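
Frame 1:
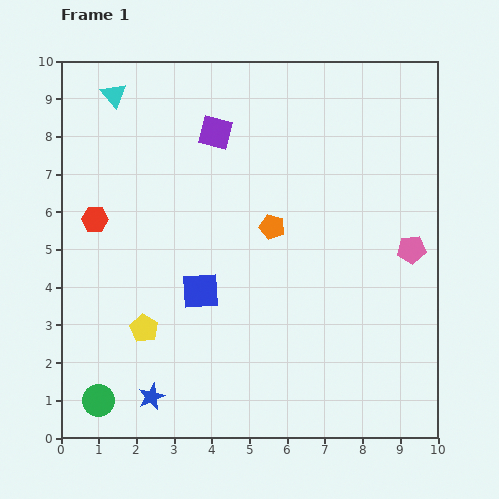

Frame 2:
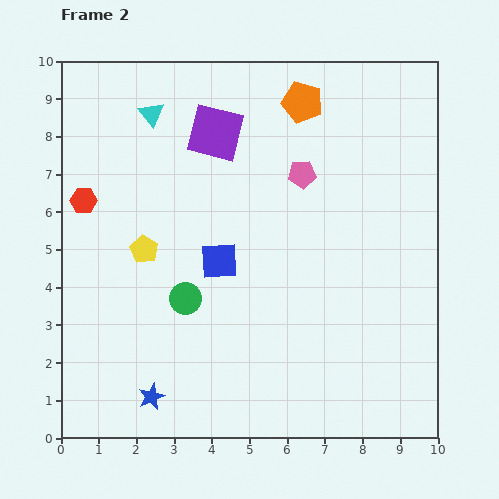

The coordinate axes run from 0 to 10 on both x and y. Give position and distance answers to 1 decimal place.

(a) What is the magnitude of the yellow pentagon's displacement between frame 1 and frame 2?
2.1

The yellow pentagon moved from (2.2, 2.9) to (2.2, 5.0), a distance of √(0.0² + 2.1²) ≈ 2.1.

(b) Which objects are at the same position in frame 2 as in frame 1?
the blue star, the purple square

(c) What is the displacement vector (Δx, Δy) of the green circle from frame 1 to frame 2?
(2.3, 2.7)

The green circle was at (1.0, 1.0) in frame 1 and (3.3, 3.7) in frame 2.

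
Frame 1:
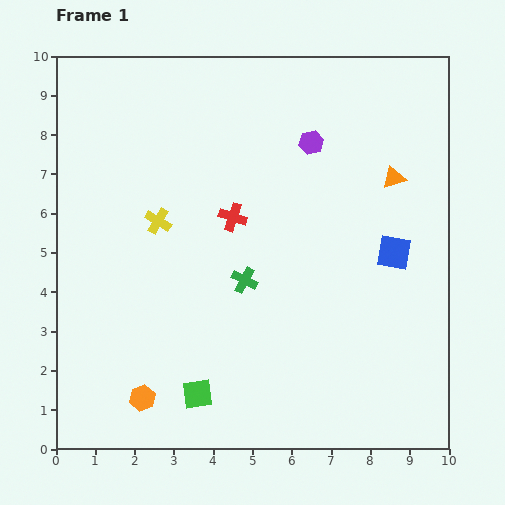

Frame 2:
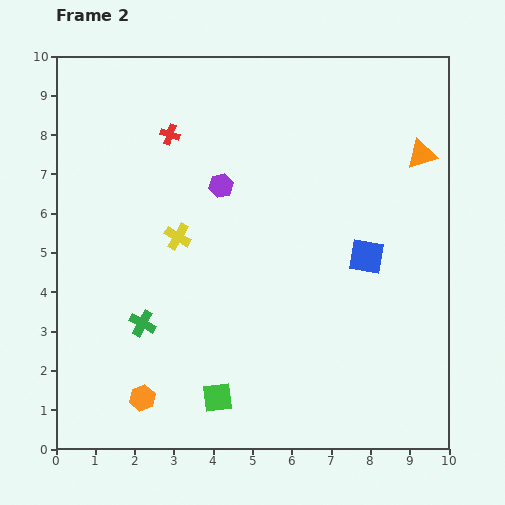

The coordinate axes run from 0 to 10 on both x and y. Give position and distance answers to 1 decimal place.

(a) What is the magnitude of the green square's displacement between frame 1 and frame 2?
0.5

The green square moved from (3.6, 1.4) to (4.1, 1.3), a distance of √(0.5² + 0.1²) ≈ 0.5.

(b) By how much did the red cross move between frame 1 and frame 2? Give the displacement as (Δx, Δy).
(-1.6, 2.1)

The red cross was at (4.5, 5.9) in frame 1 and (2.9, 8.0) in frame 2.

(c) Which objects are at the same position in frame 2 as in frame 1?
the orange hexagon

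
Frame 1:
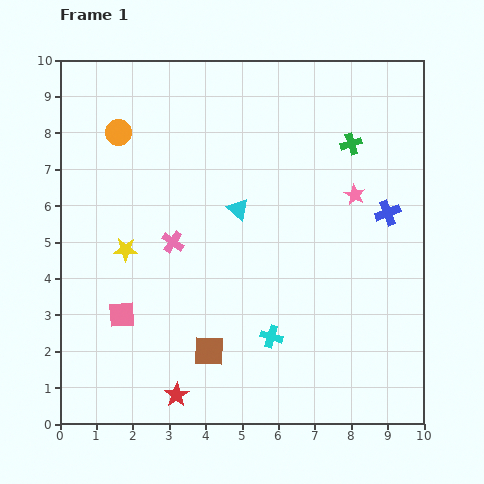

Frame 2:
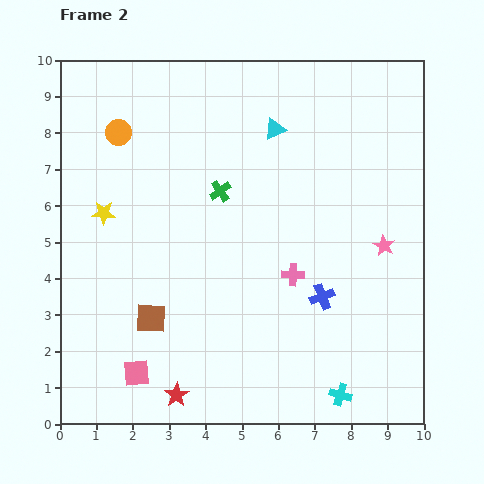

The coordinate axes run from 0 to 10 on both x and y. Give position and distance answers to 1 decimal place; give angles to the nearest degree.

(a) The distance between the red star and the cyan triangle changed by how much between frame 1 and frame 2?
+2.4

Distance in frame 1: 5.4. Distance in frame 2: 7.8.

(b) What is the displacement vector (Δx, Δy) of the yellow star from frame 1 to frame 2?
(-0.6, 1.0)

The yellow star was at (1.8, 4.8) in frame 1 and (1.2, 5.8) in frame 2.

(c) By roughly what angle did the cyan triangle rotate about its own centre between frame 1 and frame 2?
54° clockwise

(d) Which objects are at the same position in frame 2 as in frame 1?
the orange circle, the red star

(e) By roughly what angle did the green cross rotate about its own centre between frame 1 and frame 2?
18° counter-clockwise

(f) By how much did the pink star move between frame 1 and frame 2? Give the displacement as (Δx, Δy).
(0.8, -1.4)

The pink star was at (8.1, 6.3) in frame 1 and (8.9, 4.9) in frame 2.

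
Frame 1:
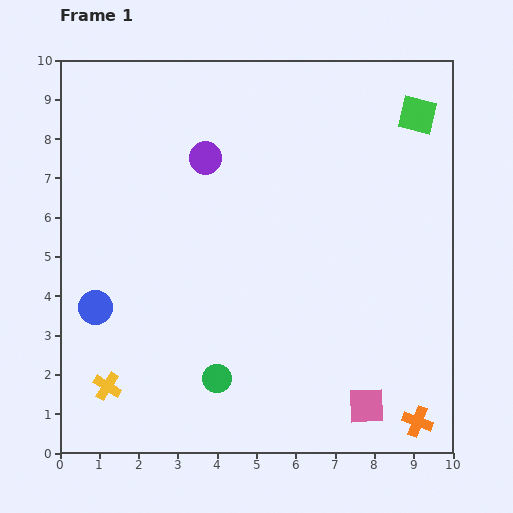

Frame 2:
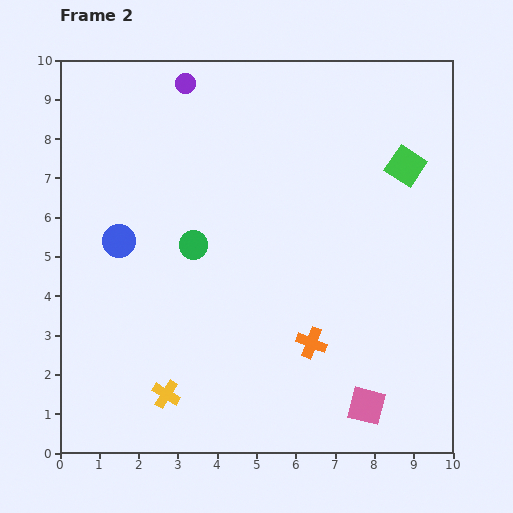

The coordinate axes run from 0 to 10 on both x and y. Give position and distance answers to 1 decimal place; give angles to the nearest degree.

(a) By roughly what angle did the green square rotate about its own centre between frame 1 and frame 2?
19° clockwise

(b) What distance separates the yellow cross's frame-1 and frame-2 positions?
1.5

The yellow cross moved from (1.2, 1.7) to (2.7, 1.5), a distance of √(1.5² + 0.2²) ≈ 1.5.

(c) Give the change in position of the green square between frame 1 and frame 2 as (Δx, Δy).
(-0.3, -1.3)

The green square was at (9.1, 8.6) in frame 1 and (8.8, 7.3) in frame 2.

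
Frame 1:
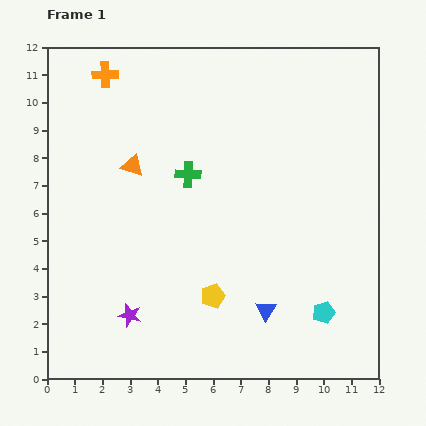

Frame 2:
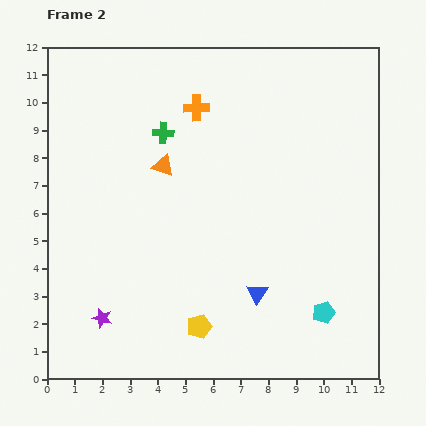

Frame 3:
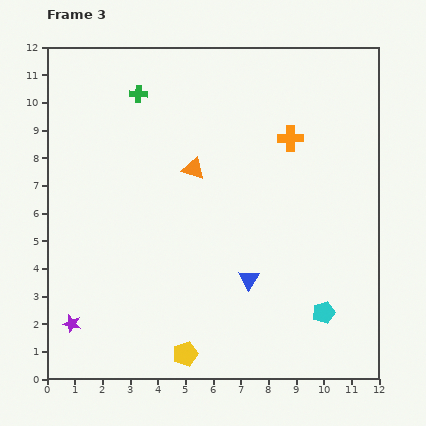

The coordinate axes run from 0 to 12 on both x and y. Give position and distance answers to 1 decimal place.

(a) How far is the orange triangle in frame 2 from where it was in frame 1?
1.1

The orange triangle moved from (3.1, 7.7) to (4.2, 7.7), a distance of √(1.1² + 0.0²) ≈ 1.1.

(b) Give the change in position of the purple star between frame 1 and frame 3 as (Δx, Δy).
(-2.1, -0.3)

The purple star was at (3.0, 2.3) in frame 1 and (0.9, 2.0) in frame 3.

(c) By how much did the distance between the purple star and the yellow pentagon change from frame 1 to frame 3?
+1.1

Distance in frame 1: 3.1. Distance in frame 3: 4.2.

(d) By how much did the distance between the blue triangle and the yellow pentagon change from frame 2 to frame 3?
+1.1

Distance in frame 2: 2.4. Distance in frame 3: 3.5.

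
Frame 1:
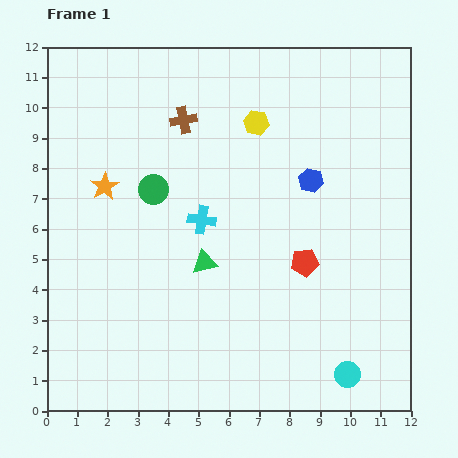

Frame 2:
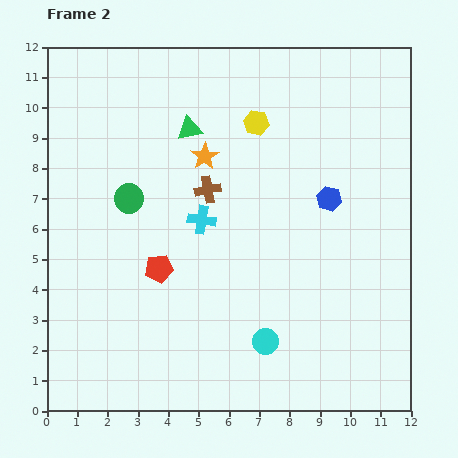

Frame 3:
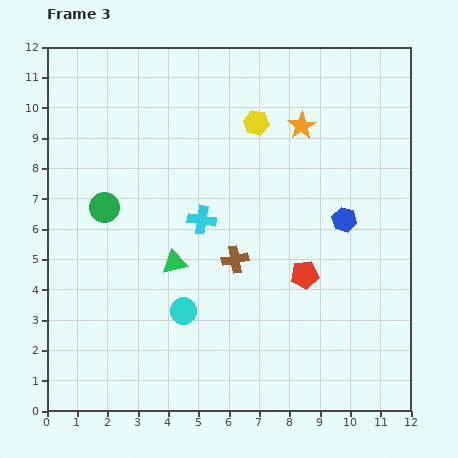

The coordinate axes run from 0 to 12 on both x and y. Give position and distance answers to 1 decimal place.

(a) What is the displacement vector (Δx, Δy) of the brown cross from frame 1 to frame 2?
(0.8, -2.3)

The brown cross was at (4.5, 9.6) in frame 1 and (5.3, 7.3) in frame 2.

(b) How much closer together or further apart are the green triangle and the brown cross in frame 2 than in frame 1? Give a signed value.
-2.7

Distance in frame 1: 4.8. Distance in frame 2: 2.1.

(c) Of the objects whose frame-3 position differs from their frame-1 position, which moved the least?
the red pentagon

(moved 0.4)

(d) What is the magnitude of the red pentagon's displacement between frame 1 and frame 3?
0.4

The red pentagon moved from (8.5, 4.9) to (8.5, 4.5), a distance of √(0.0² + 0.4²) ≈ 0.4.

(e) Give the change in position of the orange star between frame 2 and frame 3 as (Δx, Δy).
(3.2, 1.0)

The orange star was at (5.2, 8.4) in frame 2 and (8.4, 9.4) in frame 3.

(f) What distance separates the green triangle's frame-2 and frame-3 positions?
4.4

The green triangle moved from (4.7, 9.3) to (4.2, 4.9), a distance of √(0.5² + 4.4²) ≈ 4.4.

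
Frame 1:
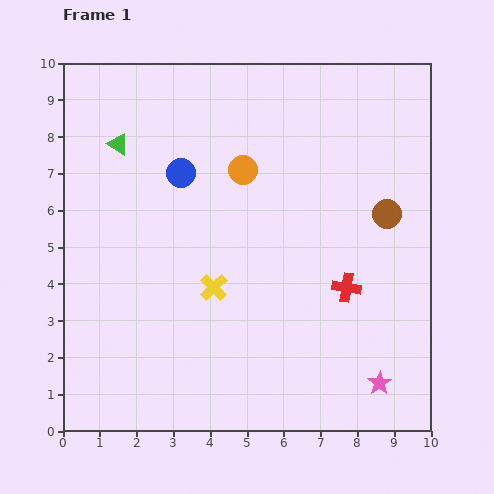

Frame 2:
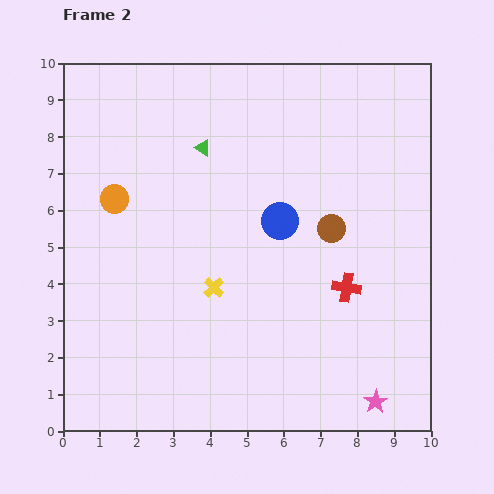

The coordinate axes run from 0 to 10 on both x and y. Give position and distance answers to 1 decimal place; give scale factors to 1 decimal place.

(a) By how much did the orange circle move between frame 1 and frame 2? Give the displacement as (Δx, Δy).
(-3.5, -0.8)

The orange circle was at (4.9, 7.1) in frame 1 and (1.4, 6.3) in frame 2.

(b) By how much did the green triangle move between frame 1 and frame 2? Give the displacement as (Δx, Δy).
(2.3, -0.1)

The green triangle was at (1.5, 7.8) in frame 1 and (3.8, 7.7) in frame 2.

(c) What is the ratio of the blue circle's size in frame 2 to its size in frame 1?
1.3×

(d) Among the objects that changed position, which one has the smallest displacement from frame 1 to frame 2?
the pink star

(moved 0.5)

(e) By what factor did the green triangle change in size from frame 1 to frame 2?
0.8×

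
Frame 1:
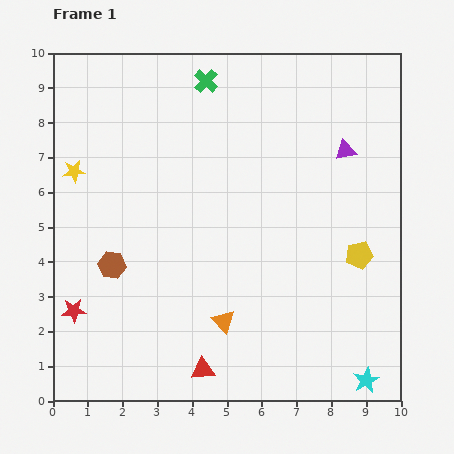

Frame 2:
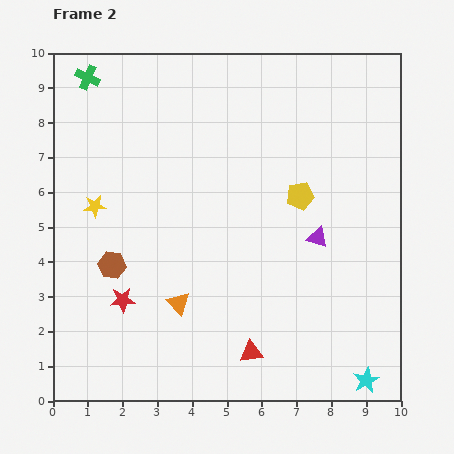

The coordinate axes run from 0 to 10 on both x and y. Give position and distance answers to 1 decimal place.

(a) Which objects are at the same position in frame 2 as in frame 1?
the brown hexagon, the cyan star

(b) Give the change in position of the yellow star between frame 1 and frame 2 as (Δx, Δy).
(0.6, -1.0)

The yellow star was at (0.6, 6.6) in frame 1 and (1.2, 5.6) in frame 2.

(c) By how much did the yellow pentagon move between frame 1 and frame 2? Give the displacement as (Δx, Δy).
(-1.7, 1.7)

The yellow pentagon was at (8.8, 4.2) in frame 1 and (7.1, 5.9) in frame 2.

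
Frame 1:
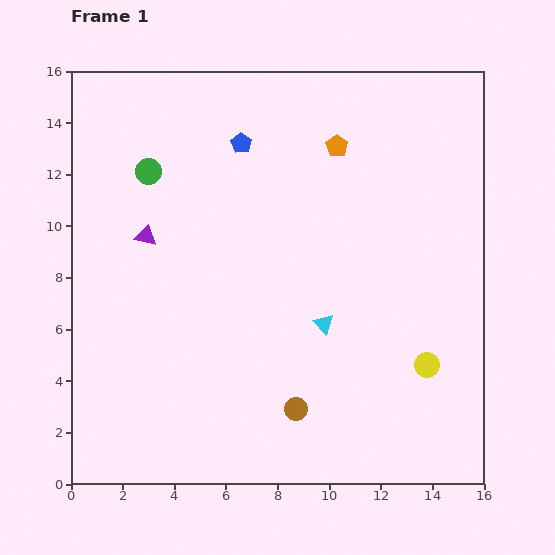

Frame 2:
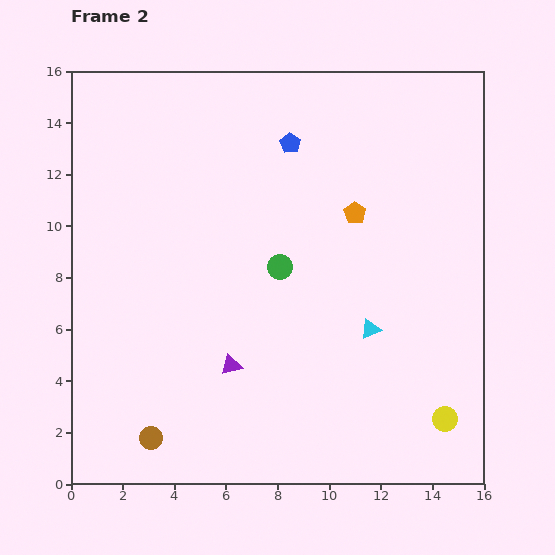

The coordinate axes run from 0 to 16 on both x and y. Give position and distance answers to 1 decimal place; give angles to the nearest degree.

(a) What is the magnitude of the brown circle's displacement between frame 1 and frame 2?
5.7

The brown circle moved from (8.7, 2.9) to (3.1, 1.8), a distance of √(5.6² + 1.1²) ≈ 5.7.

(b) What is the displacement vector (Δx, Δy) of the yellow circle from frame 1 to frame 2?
(0.7, -2.1)

The yellow circle was at (13.8, 4.6) in frame 1 and (14.5, 2.5) in frame 2.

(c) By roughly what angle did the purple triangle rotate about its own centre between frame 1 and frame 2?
27° counter-clockwise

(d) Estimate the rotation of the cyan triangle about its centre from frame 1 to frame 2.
48° clockwise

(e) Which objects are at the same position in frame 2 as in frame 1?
none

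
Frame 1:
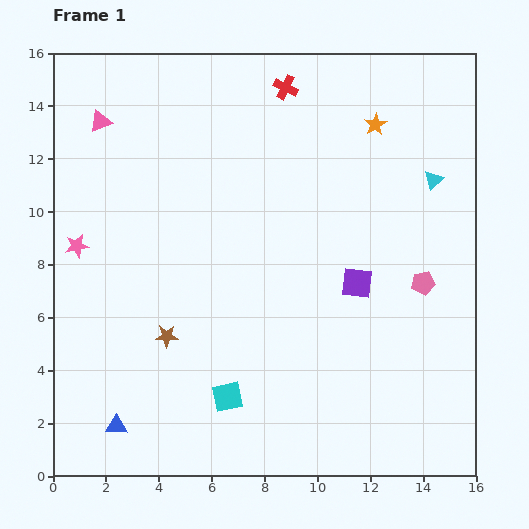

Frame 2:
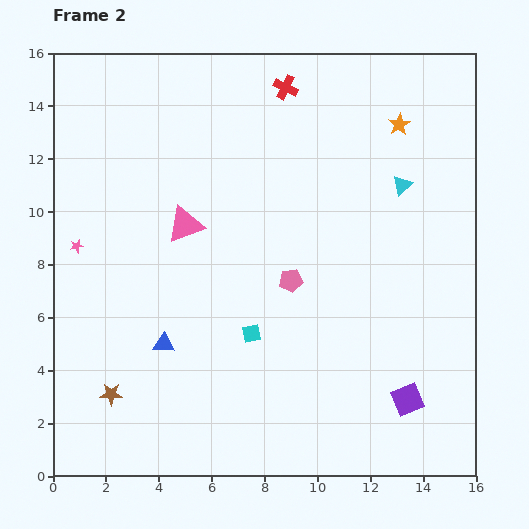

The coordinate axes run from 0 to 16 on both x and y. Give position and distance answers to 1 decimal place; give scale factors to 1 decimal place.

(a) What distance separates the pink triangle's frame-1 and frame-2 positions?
5.0

The pink triangle moved from (1.8, 13.4) to (5.0, 9.5), a distance of √(3.2² + 3.9²) ≈ 5.0.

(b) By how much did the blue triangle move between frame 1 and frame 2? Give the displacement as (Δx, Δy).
(1.8, 3.1)

The blue triangle was at (2.4, 1.9) in frame 1 and (4.2, 5.0) in frame 2.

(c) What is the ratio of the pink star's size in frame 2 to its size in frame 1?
0.6×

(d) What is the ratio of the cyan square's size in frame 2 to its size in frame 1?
0.6×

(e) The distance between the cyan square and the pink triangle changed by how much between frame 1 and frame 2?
-6.7

Distance in frame 1: 11.5. Distance in frame 2: 4.8.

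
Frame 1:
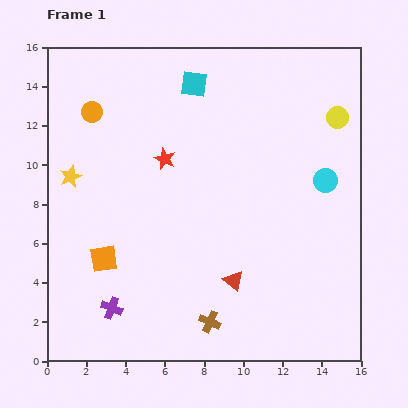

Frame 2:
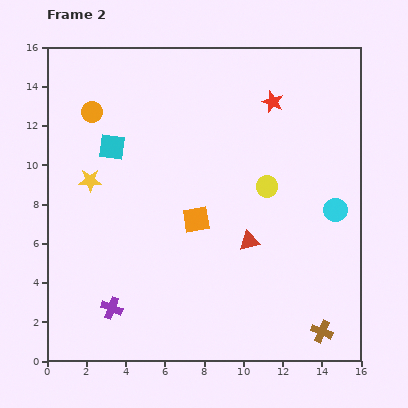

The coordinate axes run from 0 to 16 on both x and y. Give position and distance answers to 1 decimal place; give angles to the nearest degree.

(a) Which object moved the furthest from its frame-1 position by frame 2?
the red star

(moved 6.2; next 5.7)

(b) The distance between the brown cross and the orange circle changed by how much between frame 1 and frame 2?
+3.9

Distance in frame 1: 12.3. Distance in frame 2: 16.2.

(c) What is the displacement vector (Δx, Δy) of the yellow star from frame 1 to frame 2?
(1.0, -0.2)

The yellow star was at (1.2, 9.4) in frame 1 and (2.2, 9.2) in frame 2.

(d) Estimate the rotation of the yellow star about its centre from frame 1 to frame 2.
22° clockwise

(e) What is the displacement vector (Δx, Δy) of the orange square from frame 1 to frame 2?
(4.7, 2.0)

The orange square was at (2.9, 5.2) in frame 1 and (7.6, 7.2) in frame 2.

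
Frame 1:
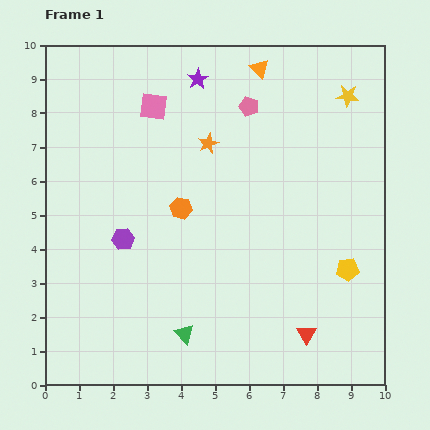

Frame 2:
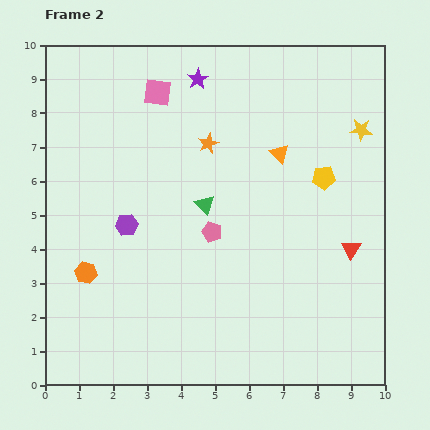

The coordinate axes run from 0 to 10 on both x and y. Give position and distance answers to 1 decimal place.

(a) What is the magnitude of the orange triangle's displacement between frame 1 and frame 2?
2.6

The orange triangle moved from (6.3, 9.3) to (6.9, 6.8), a distance of √(0.6² + 2.5²) ≈ 2.6.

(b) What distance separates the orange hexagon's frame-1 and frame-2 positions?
3.4

The orange hexagon moved from (4.0, 5.2) to (1.2, 3.3), a distance of √(2.8² + 1.9²) ≈ 3.4.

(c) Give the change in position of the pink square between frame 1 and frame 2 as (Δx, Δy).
(0.1, 0.4)

The pink square was at (3.2, 8.2) in frame 1 and (3.3, 8.6) in frame 2.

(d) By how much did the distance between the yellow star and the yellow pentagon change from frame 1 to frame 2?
-3.3

Distance in frame 1: 5.1. Distance in frame 2: 1.8.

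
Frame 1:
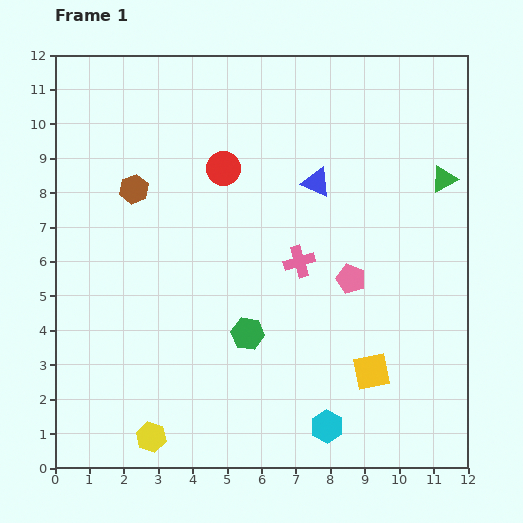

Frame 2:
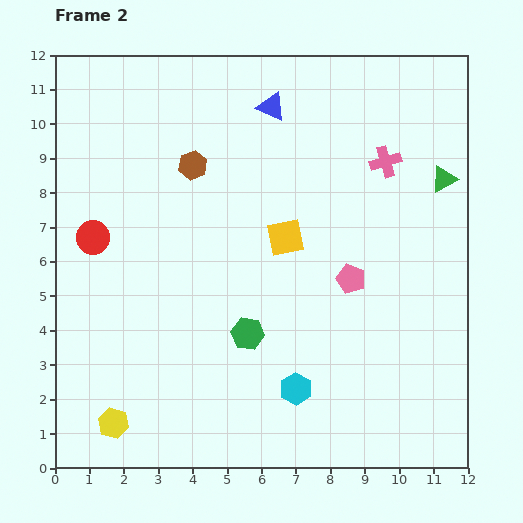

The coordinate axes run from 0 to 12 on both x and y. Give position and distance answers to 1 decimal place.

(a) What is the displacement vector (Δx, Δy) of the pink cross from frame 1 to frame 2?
(2.5, 2.9)

The pink cross was at (7.1, 6.0) in frame 1 and (9.6, 8.9) in frame 2.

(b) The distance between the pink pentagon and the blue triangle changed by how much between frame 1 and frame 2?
+2.5

Distance in frame 1: 3.0. Distance in frame 2: 5.5.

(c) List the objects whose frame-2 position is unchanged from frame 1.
the green hexagon, the green triangle, the pink pentagon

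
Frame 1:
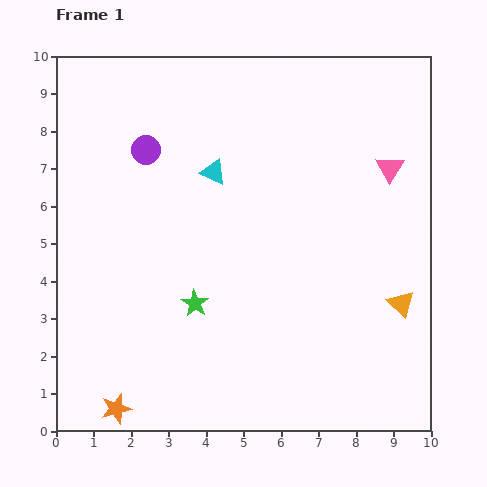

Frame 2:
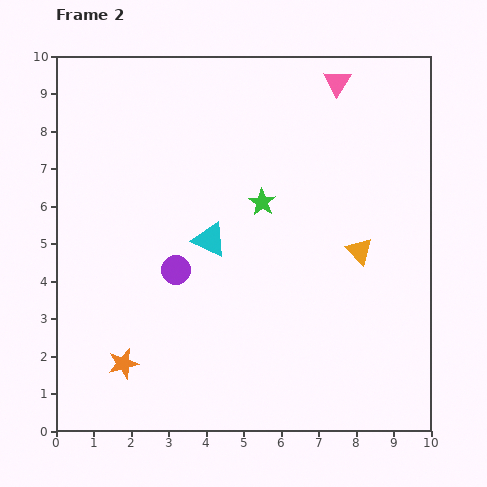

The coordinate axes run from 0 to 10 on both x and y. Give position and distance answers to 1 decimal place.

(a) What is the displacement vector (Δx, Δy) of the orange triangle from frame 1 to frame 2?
(-1.1, 1.4)

The orange triangle was at (9.2, 3.4) in frame 1 and (8.1, 4.8) in frame 2.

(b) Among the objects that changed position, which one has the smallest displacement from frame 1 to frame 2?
the orange star

(moved 1.2)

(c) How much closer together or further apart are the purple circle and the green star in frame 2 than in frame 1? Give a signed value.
-1.4

Distance in frame 1: 4.3. Distance in frame 2: 2.9.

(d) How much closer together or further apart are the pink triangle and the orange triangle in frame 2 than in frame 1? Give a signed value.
+0.9

Distance in frame 1: 3.6. Distance in frame 2: 4.5.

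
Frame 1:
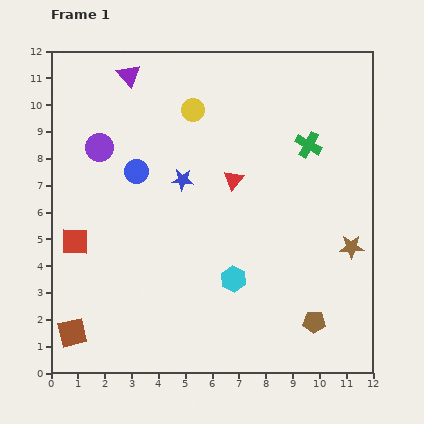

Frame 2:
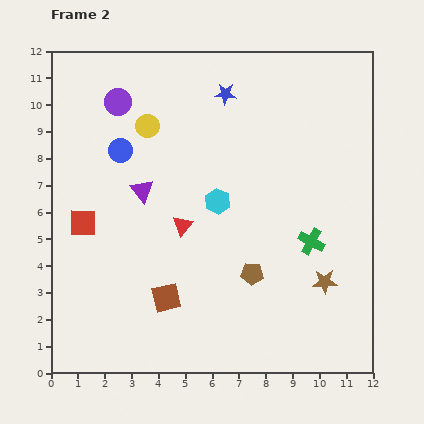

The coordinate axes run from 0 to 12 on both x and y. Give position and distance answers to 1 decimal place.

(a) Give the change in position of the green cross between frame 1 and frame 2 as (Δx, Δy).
(0.1, -3.6)

The green cross was at (9.6, 8.5) in frame 1 and (9.7, 4.9) in frame 2.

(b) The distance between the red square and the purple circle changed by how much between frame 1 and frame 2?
+1.1

Distance in frame 1: 3.6. Distance in frame 2: 4.7.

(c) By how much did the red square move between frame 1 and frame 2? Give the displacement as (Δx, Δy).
(0.3, 0.7)

The red square was at (0.9, 4.9) in frame 1 and (1.2, 5.6) in frame 2.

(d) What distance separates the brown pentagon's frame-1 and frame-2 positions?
2.9

The brown pentagon moved from (9.8, 1.9) to (7.5, 3.7), a distance of √(2.3² + 1.8²) ≈ 2.9.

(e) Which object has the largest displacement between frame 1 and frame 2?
the purple triangle

(moved 4.3; next 3.7)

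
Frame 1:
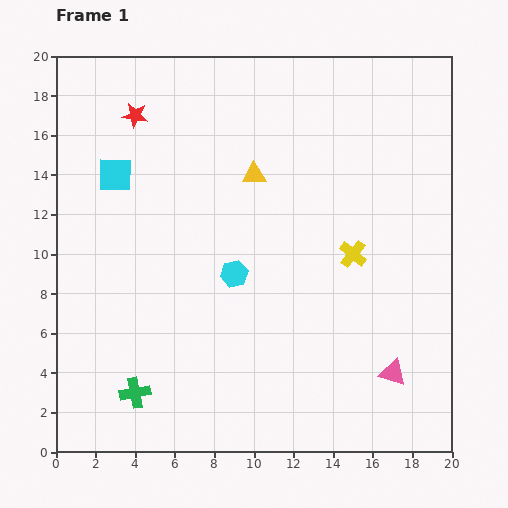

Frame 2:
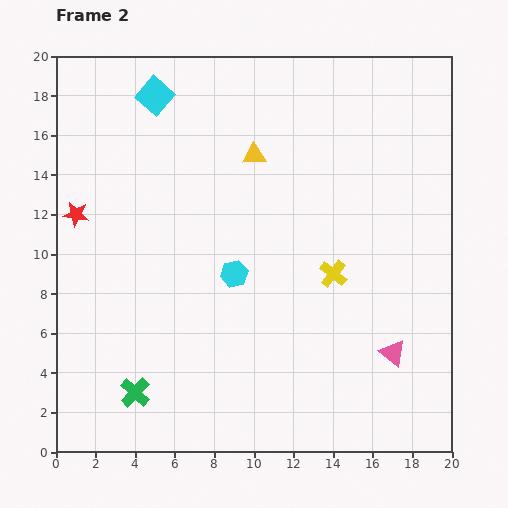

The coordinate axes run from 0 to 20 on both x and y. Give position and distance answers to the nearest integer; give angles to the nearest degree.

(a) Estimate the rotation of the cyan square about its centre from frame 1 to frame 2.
40° clockwise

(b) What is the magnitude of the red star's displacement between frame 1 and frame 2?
6

The red star moved from (4, 17) to (1, 12), a distance of √(3² + 5²) ≈ 6.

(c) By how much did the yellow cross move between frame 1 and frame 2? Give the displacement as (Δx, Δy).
(-1, -1)

The yellow cross was at (15, 10) in frame 1 and (14, 9) in frame 2.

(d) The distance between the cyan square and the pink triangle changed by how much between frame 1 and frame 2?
+1

Distance in frame 1: 17. Distance in frame 2: 18.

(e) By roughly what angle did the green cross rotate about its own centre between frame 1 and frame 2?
36° counter-clockwise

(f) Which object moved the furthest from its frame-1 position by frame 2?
the red star

(moved 6; next 4)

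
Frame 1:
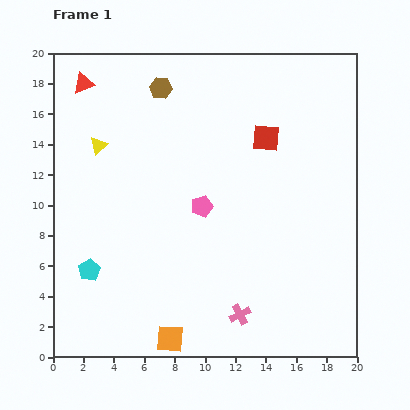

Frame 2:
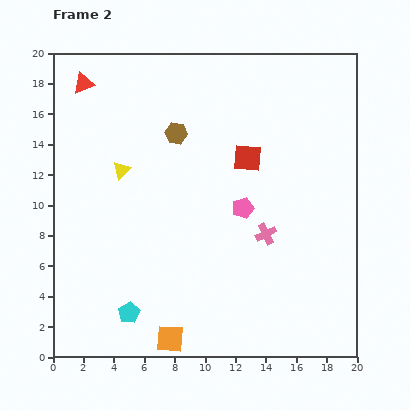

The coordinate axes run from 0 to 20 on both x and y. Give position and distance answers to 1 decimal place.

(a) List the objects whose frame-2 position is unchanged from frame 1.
the red triangle, the orange square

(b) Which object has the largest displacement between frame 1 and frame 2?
the pink cross

(moved 5.6; next 3.8)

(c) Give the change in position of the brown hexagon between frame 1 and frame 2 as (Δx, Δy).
(1.0, -3.0)

The brown hexagon was at (7.1, 17.7) in frame 1 and (8.1, 14.7) in frame 2.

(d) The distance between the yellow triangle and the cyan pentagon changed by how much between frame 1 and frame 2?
+1.2

Distance in frame 1: 8.2. Distance in frame 2: 9.4.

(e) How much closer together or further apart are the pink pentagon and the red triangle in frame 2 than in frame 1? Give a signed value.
+2.1

Distance in frame 1: 11.2. Distance in frame 2: 13.3.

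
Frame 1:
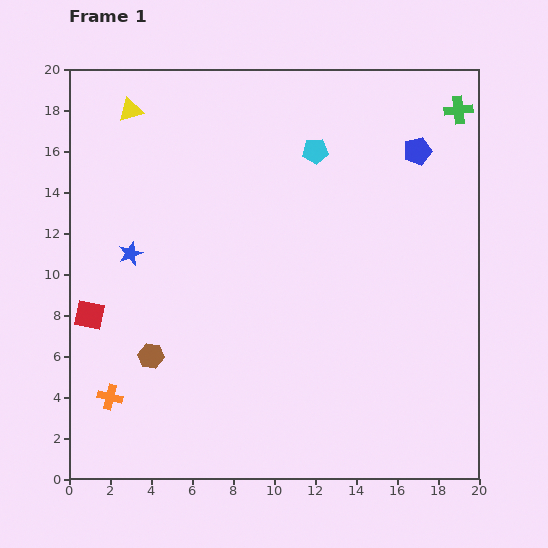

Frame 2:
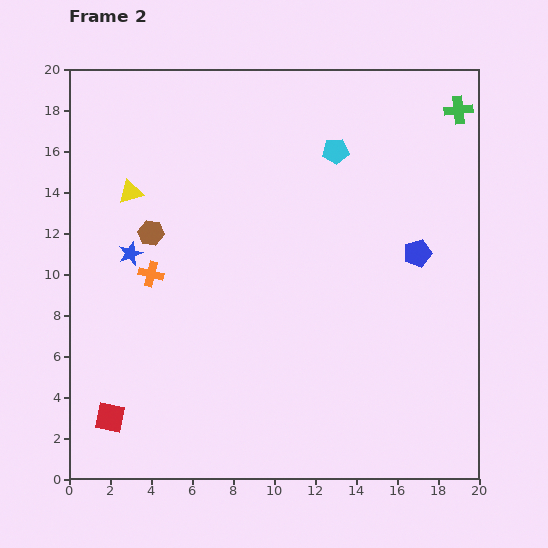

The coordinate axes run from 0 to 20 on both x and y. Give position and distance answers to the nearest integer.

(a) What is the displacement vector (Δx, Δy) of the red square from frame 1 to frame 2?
(1, -5)

The red square was at (1, 8) in frame 1 and (2, 3) in frame 2.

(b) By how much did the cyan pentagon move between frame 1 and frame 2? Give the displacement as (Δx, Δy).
(1, 0)

The cyan pentagon was at (12, 16) in frame 1 and (13, 16) in frame 2.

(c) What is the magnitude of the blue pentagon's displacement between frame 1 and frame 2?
5

The blue pentagon moved from (17, 16) to (17, 11), a distance of √(0² + 5²) ≈ 5.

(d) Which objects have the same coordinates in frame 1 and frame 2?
the green cross, the blue star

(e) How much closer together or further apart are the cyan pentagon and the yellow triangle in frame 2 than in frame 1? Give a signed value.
+1

Distance in frame 1: 9. Distance in frame 2: 10.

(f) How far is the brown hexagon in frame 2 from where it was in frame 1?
6

The brown hexagon moved from (4, 6) to (4, 12), a distance of √(0² + 6²) ≈ 6.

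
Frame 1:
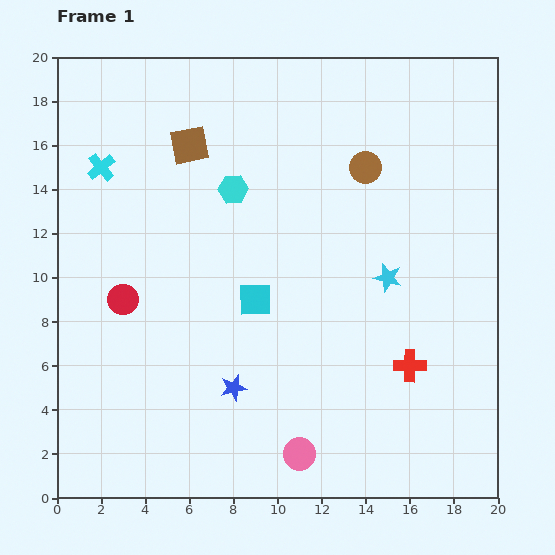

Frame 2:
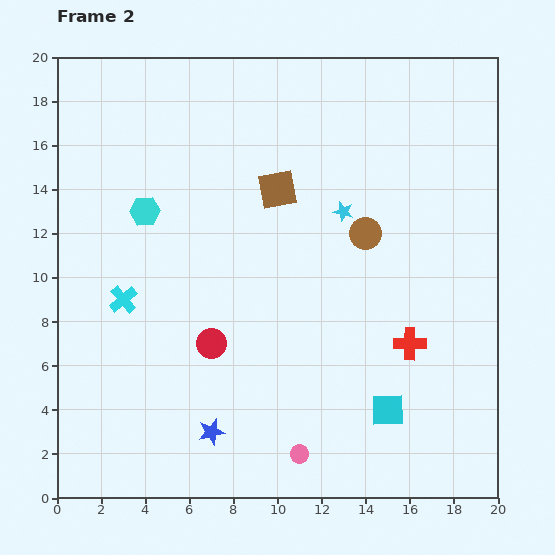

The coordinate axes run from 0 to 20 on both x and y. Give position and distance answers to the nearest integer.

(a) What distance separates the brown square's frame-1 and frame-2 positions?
4

The brown square moved from (6, 16) to (10, 14), a distance of √(4² + 2²) ≈ 4.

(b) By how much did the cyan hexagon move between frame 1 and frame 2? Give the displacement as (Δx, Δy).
(-4, -1)

The cyan hexagon was at (8, 14) in frame 1 and (4, 13) in frame 2.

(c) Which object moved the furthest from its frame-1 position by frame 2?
the cyan square

(moved 8; next 6)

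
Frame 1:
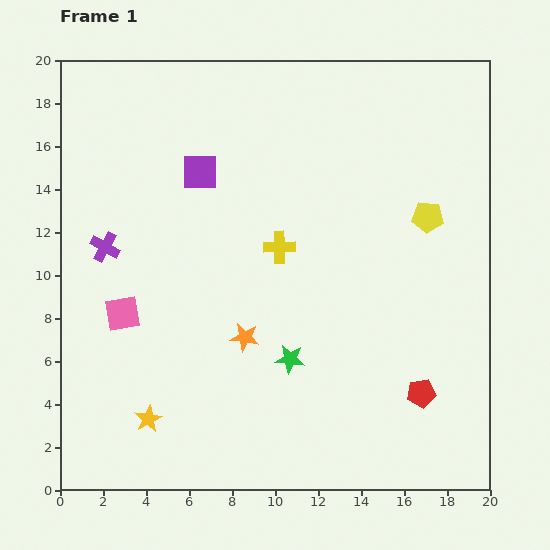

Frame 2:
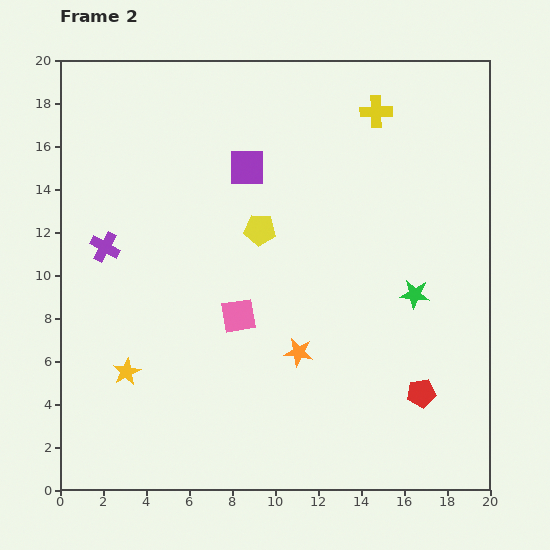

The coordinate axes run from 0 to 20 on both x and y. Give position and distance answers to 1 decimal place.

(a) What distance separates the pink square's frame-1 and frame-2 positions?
5.4

The pink square moved from (2.9, 8.2) to (8.3, 8.1), a distance of √(5.4² + 0.1²) ≈ 5.4.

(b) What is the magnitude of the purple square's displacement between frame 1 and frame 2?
2.2

The purple square moved from (6.5, 14.8) to (8.7, 15.0), a distance of √(2.2² + 0.2²) ≈ 2.2.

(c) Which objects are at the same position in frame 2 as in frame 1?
the red pentagon, the purple cross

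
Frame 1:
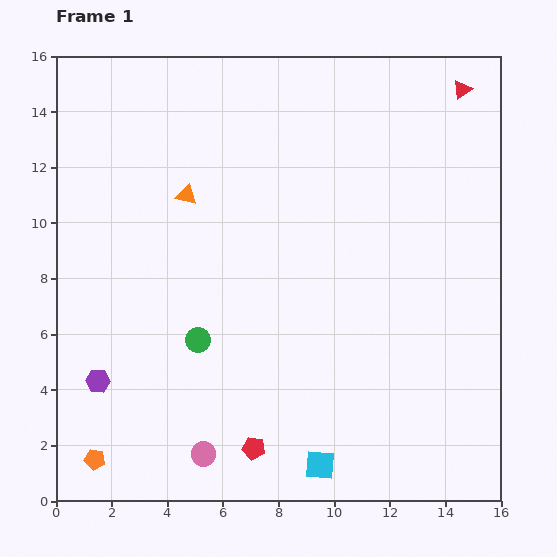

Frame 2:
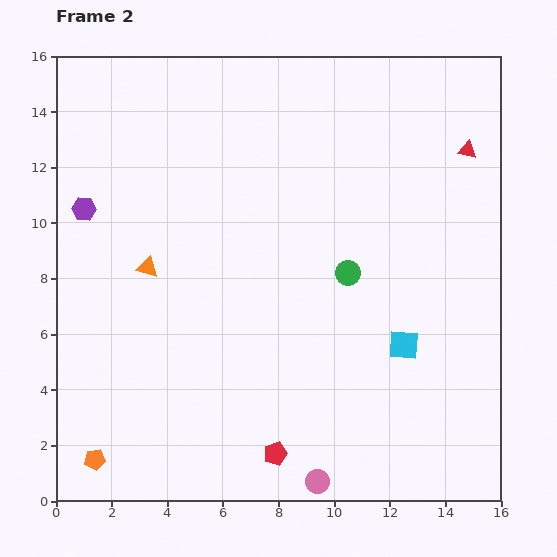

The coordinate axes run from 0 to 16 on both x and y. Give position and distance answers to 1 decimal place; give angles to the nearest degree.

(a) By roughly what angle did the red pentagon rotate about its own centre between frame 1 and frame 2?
29° counter-clockwise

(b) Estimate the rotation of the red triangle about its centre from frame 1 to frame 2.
46° clockwise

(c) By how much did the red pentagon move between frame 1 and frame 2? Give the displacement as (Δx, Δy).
(0.8, -0.2)

The red pentagon was at (7.1, 1.9) in frame 1 and (7.9, 1.7) in frame 2.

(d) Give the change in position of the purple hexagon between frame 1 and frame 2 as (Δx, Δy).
(-0.5, 6.2)

The purple hexagon was at (1.5, 4.3) in frame 1 and (1.0, 10.5) in frame 2.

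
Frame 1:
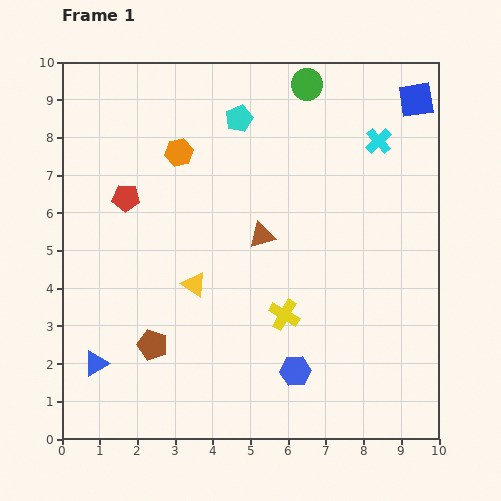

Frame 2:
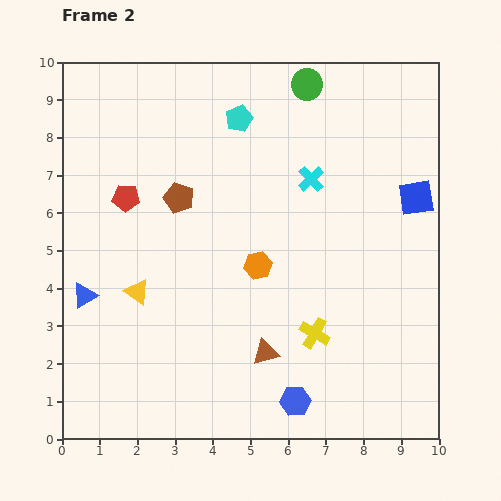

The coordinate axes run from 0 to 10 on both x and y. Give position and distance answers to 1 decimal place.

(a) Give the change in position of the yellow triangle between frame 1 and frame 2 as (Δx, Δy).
(-1.5, -0.2)

The yellow triangle was at (3.5, 4.1) in frame 1 and (2.0, 3.9) in frame 2.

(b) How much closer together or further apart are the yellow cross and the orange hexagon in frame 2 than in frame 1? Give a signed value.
-2.8

Distance in frame 1: 5.1. Distance in frame 2: 2.3.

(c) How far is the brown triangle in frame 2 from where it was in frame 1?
3.1

The brown triangle moved from (5.3, 5.4) to (5.4, 2.3), a distance of √(0.1² + 3.1²) ≈ 3.1.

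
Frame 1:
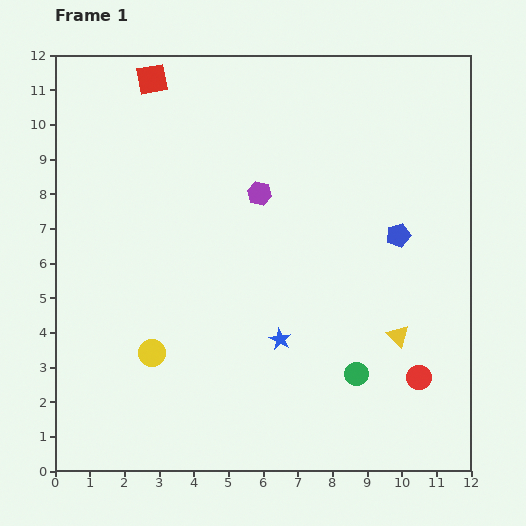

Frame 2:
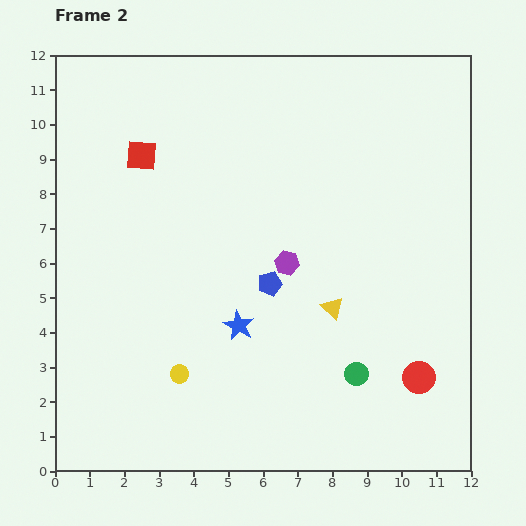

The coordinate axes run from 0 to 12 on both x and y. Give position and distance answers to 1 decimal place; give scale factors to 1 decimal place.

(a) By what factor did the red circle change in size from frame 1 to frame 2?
1.3×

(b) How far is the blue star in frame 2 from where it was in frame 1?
1.3

The blue star moved from (6.5, 3.8) to (5.3, 4.2), a distance of √(1.2² + 0.4²) ≈ 1.3.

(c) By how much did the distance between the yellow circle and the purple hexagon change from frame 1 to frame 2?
-1.0

Distance in frame 1: 5.5. Distance in frame 2: 4.5.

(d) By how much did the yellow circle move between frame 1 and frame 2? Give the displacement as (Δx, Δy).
(0.8, -0.6)

The yellow circle was at (2.8, 3.4) in frame 1 and (3.6, 2.8) in frame 2.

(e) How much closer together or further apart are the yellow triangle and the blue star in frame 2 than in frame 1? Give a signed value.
-0.7

Distance in frame 1: 3.4. Distance in frame 2: 2.7.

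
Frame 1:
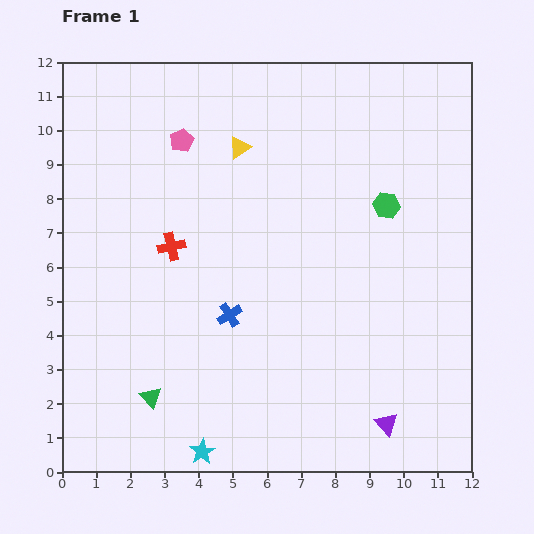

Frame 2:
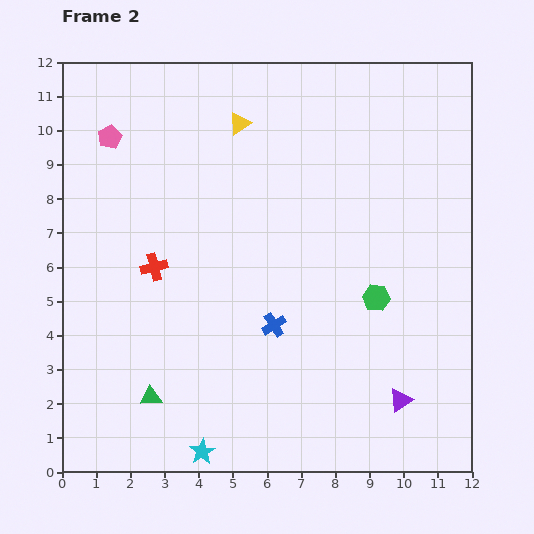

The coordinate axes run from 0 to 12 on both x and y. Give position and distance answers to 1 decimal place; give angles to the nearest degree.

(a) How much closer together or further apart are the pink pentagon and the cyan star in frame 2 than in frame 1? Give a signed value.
+0.5

Distance in frame 1: 9.1. Distance in frame 2: 9.6.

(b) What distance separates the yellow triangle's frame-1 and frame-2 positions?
0.7

The yellow triangle moved from (5.2, 9.5) to (5.2, 10.2), a distance of √(0.0² + 0.7²) ≈ 0.7.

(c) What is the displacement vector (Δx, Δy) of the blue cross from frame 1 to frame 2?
(1.3, -0.3)

The blue cross was at (4.9, 4.6) in frame 1 and (6.2, 4.3) in frame 2.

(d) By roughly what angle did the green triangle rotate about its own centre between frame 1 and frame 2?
52° counter-clockwise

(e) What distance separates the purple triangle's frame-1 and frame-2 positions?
0.8

The purple triangle moved from (9.5, 1.4) to (9.9, 2.1), a distance of √(0.4² + 0.7²) ≈ 0.8.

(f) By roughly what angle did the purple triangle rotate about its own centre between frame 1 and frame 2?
38° clockwise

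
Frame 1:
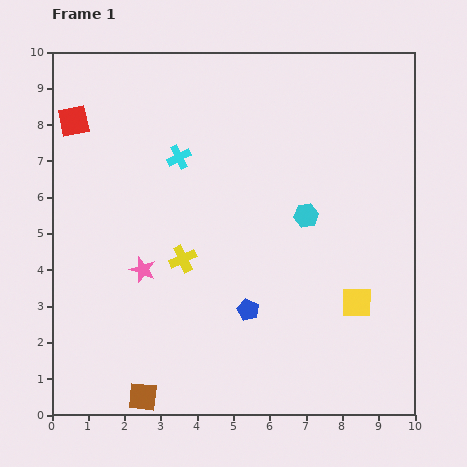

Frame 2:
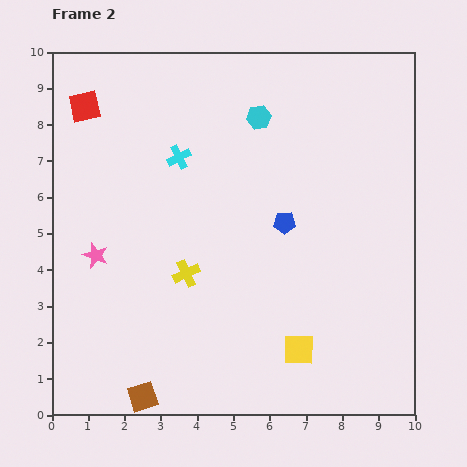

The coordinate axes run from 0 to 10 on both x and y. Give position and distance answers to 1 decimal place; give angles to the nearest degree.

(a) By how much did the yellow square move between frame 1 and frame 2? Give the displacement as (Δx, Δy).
(-1.6, -1.3)

The yellow square was at (8.4, 3.1) in frame 1 and (6.8, 1.8) in frame 2.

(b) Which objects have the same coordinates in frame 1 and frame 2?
the cyan cross, the brown square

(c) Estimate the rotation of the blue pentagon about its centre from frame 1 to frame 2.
26° counter-clockwise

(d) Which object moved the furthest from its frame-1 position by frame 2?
the cyan hexagon

(moved 3.0; next 2.6)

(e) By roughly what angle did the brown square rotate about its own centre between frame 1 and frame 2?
23° counter-clockwise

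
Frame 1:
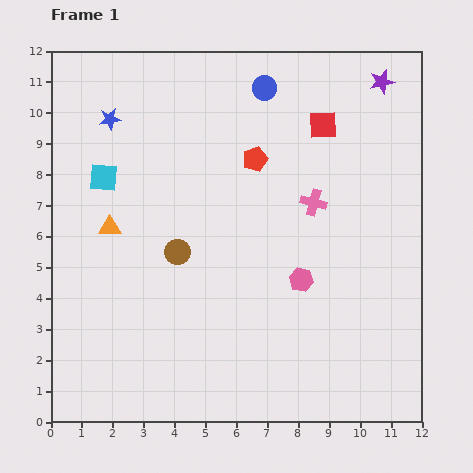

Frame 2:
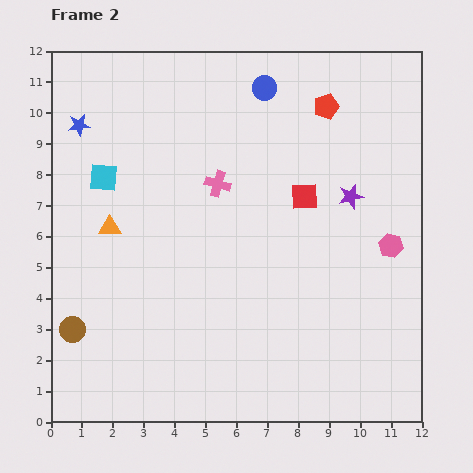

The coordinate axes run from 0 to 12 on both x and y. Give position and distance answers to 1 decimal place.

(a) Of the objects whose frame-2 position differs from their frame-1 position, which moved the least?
the blue star

(moved 1.0)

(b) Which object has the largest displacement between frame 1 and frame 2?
the brown circle

(moved 4.2; next 3.8)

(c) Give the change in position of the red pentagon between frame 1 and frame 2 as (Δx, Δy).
(2.3, 1.7)

The red pentagon was at (6.6, 8.5) in frame 1 and (8.9, 10.2) in frame 2.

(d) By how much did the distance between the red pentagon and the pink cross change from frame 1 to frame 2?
+1.9

Distance in frame 1: 2.4. Distance in frame 2: 4.3.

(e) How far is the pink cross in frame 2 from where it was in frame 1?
3.2

The pink cross moved from (8.5, 7.1) to (5.4, 7.7), a distance of √(3.1² + 0.6²) ≈ 3.2.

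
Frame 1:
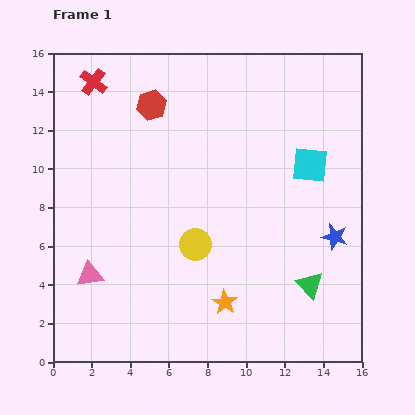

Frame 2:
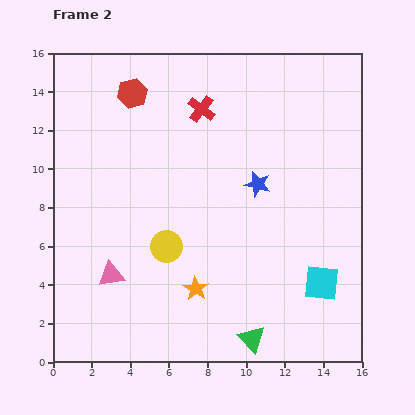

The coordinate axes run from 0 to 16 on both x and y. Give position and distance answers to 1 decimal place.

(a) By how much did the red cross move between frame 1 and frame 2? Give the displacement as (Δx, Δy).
(5.6, -1.4)

The red cross was at (2.1, 14.5) in frame 1 and (7.7, 13.1) in frame 2.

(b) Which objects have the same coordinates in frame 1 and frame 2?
none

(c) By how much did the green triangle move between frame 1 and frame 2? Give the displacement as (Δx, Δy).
(-3.0, -2.8)

The green triangle was at (13.3, 4.0) in frame 1 and (10.3, 1.2) in frame 2.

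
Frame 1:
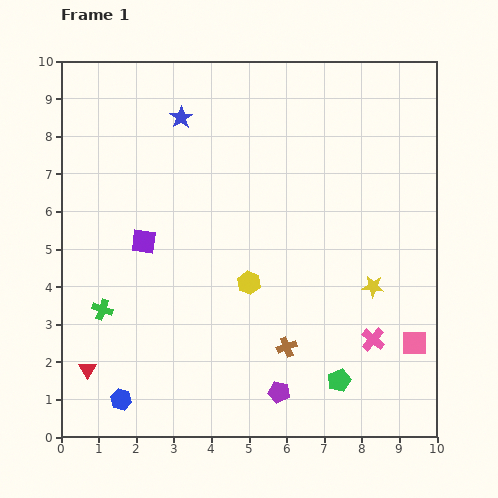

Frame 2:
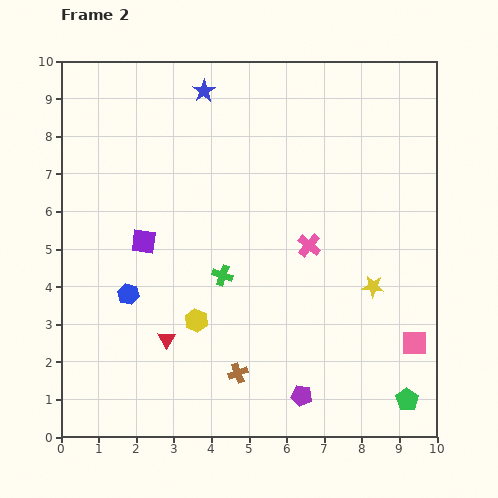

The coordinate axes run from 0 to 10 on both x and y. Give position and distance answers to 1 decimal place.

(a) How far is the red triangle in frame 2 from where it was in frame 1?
2.2

The red triangle moved from (0.7, 1.8) to (2.8, 2.6), a distance of √(2.1² + 0.8²) ≈ 2.2.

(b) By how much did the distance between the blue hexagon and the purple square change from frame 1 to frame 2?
-2.7

Distance in frame 1: 4.2. Distance in frame 2: 1.5.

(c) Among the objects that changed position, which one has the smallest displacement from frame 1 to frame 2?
the purple pentagon

(moved 0.6)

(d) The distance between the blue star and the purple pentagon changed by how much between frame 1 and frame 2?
+0.8

Distance in frame 1: 7.7. Distance in frame 2: 8.5.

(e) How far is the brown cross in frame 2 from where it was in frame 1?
1.5

The brown cross moved from (6.0, 2.4) to (4.7, 1.7), a distance of √(1.3² + 0.7²) ≈ 1.5.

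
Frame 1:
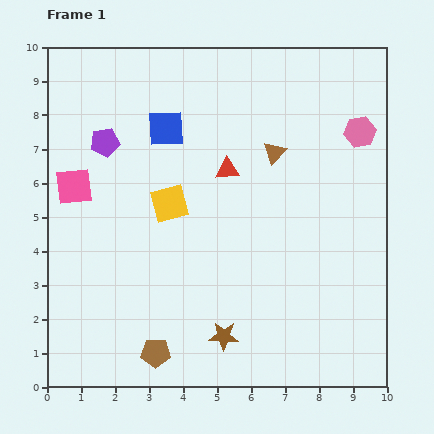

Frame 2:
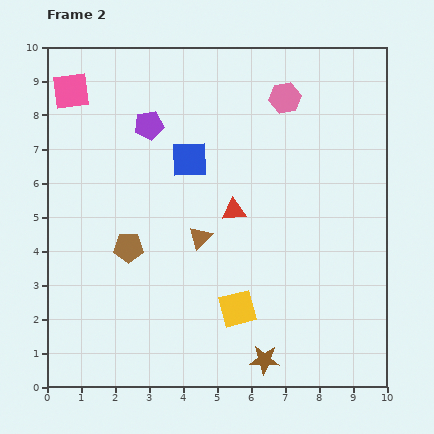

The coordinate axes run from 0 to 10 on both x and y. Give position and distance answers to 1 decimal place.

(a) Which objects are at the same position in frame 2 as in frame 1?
none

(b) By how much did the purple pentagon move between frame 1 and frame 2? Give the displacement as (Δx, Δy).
(1.3, 0.5)

The purple pentagon was at (1.7, 7.2) in frame 1 and (3.0, 7.7) in frame 2.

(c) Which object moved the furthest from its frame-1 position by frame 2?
the yellow square

(moved 3.7; next 3.3)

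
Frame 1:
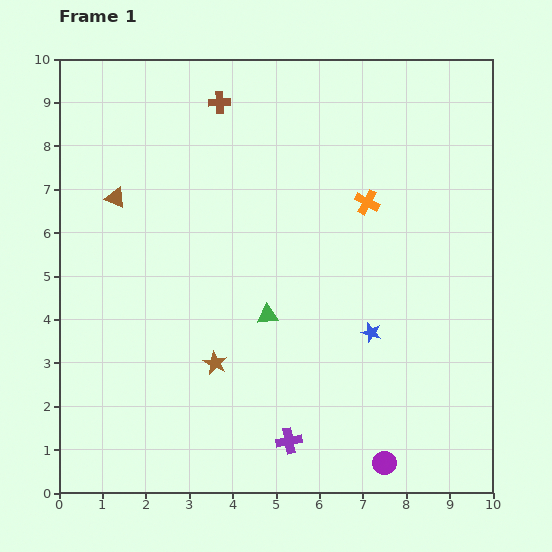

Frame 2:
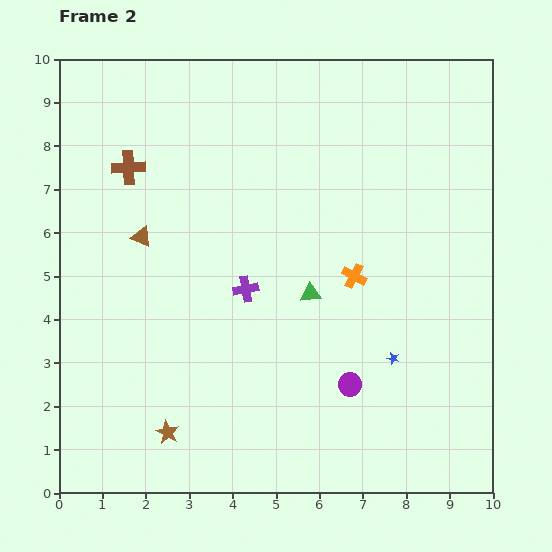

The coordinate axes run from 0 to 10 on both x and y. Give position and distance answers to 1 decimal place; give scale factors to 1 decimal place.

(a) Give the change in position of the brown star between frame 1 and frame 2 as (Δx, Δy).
(-1.1, -1.6)

The brown star was at (3.6, 3.0) in frame 1 and (2.5, 1.4) in frame 2.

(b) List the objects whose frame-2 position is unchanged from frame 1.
none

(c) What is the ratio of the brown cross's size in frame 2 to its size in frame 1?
1.5×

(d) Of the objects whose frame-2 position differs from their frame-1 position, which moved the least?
the blue star

(moved 0.8)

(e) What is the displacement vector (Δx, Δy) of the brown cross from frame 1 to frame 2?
(-2.1, -1.5)

The brown cross was at (3.7, 9.0) in frame 1 and (1.6, 7.5) in frame 2.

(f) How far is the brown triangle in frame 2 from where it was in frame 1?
1.1

The brown triangle moved from (1.3, 6.8) to (1.9, 5.9), a distance of √(0.6² + 0.9²) ≈ 1.1.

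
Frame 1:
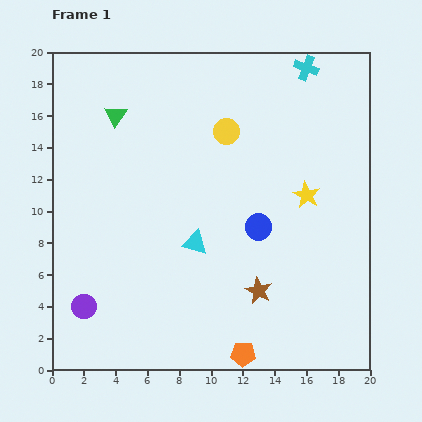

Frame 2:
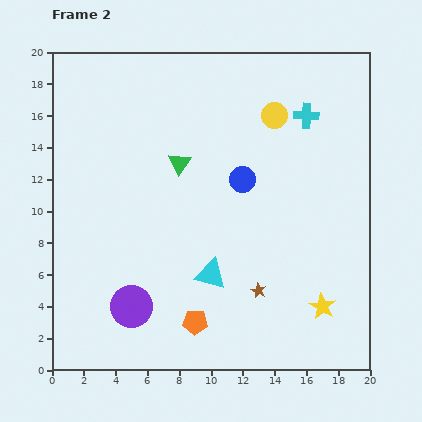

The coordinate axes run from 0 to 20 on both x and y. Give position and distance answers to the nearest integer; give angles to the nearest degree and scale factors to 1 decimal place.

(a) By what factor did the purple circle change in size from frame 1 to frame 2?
1.7×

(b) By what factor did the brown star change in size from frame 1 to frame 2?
0.6×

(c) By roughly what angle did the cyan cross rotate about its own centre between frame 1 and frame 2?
19° counter-clockwise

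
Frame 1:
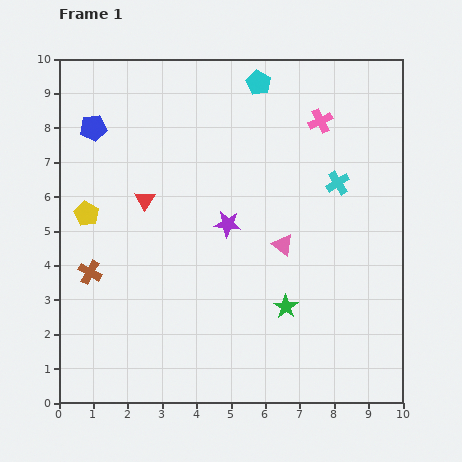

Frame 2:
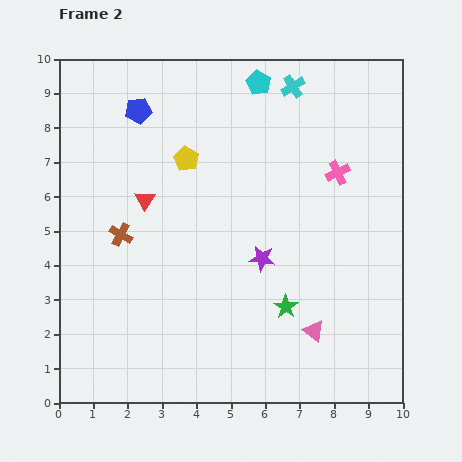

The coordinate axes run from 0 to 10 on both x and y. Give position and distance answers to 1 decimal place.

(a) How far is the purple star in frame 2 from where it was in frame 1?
1.4

The purple star moved from (4.9, 5.2) to (5.9, 4.2), a distance of √(1.0² + 1.0²) ≈ 1.4.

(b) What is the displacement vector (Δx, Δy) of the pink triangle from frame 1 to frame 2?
(0.9, -2.5)

The pink triangle was at (6.5, 4.6) in frame 1 and (7.4, 2.1) in frame 2.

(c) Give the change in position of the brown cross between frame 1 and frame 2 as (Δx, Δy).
(0.9, 1.1)

The brown cross was at (0.9, 3.8) in frame 1 and (1.8, 4.9) in frame 2.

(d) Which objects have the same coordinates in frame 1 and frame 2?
the red triangle, the cyan pentagon, the green star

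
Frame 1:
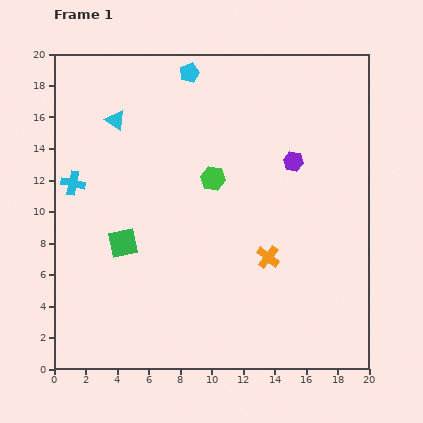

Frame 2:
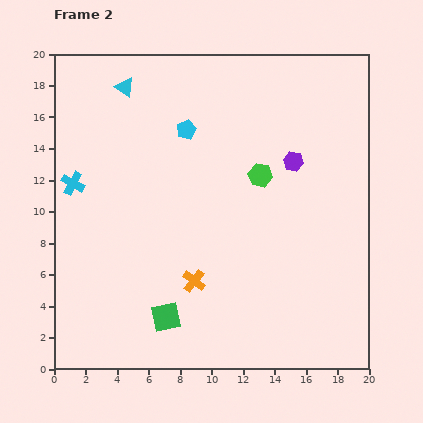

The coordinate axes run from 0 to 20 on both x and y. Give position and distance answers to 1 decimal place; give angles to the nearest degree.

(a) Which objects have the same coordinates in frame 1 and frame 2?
the purple hexagon, the cyan cross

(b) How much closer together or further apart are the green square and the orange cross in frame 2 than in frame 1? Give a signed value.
-6.3

Distance in frame 1: 9.2. Distance in frame 2: 2.9.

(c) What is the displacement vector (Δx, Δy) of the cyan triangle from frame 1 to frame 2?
(0.6, 2.1)

The cyan triangle was at (3.9, 15.8) in frame 1 and (4.5, 17.9) in frame 2.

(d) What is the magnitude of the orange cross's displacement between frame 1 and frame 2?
4.9

The orange cross moved from (13.6, 7.1) to (8.9, 5.6), a distance of √(4.7² + 1.5²) ≈ 4.9.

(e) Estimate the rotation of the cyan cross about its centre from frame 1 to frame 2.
17° clockwise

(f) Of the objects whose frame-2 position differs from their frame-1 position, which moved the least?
the cyan triangle

(moved 2.2)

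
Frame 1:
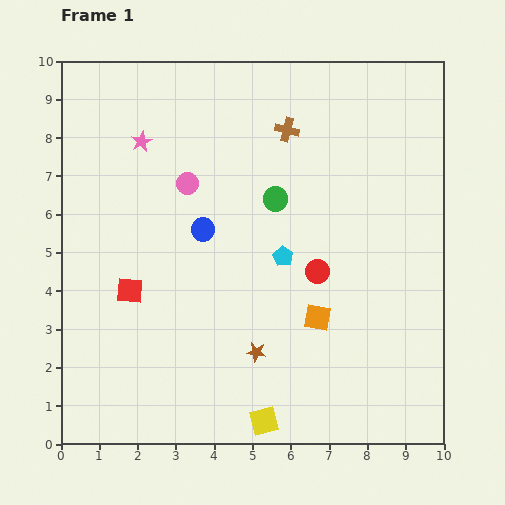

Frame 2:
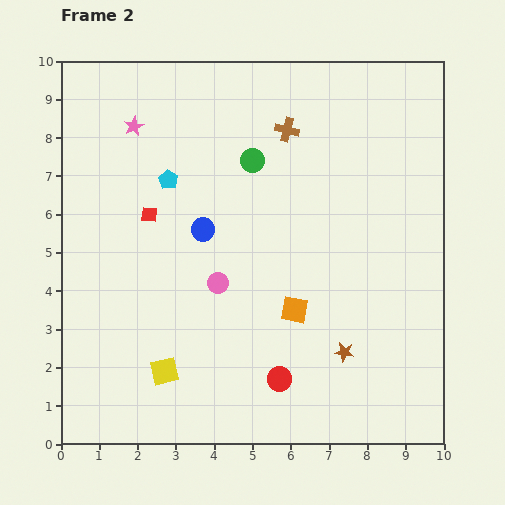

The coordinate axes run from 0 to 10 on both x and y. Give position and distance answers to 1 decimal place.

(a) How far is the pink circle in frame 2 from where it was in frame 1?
2.7

The pink circle moved from (3.3, 6.8) to (4.1, 4.2), a distance of √(0.8² + 2.6²) ≈ 2.7.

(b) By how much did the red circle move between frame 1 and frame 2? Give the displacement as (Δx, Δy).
(-1.0, -2.8)

The red circle was at (6.7, 4.5) in frame 1 and (5.7, 1.7) in frame 2.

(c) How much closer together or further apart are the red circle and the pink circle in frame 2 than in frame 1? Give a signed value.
-1.1

Distance in frame 1: 4.1. Distance in frame 2: 3.0.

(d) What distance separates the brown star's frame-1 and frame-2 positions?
2.3

The brown star moved from (5.1, 2.4) to (7.4, 2.4), a distance of √(2.3² + 0.0²) ≈ 2.3.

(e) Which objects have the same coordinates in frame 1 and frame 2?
the brown cross, the blue circle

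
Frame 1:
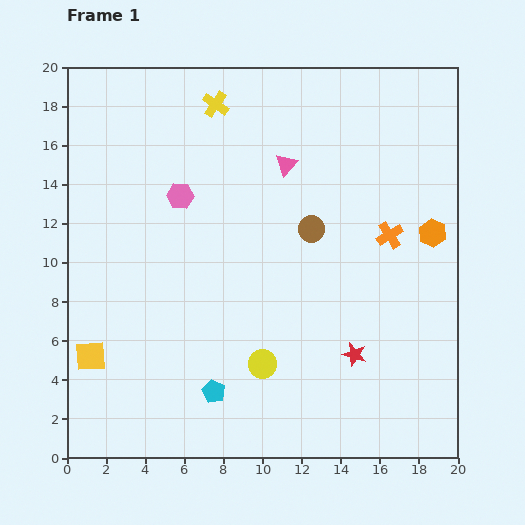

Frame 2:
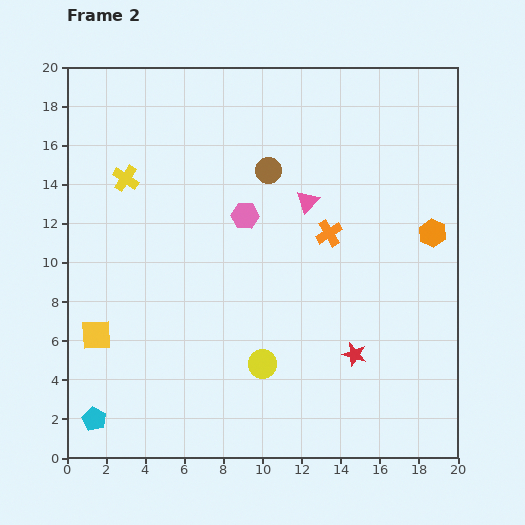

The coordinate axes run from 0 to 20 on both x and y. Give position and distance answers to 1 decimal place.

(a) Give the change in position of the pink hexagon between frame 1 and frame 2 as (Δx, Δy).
(3.3, -1.0)

The pink hexagon was at (5.8, 13.4) in frame 1 and (9.1, 12.4) in frame 2.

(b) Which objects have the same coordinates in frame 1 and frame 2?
the yellow circle, the orange hexagon, the red star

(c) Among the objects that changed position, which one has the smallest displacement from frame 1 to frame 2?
the yellow square

(moved 1.1)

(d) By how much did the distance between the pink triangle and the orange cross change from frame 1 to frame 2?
-4.5

Distance in frame 1: 6.4. Distance in frame 2: 1.9.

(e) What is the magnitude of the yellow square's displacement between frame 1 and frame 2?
1.1

The yellow square moved from (1.2, 5.2) to (1.5, 6.3), a distance of √(0.3² + 1.1²) ≈ 1.1.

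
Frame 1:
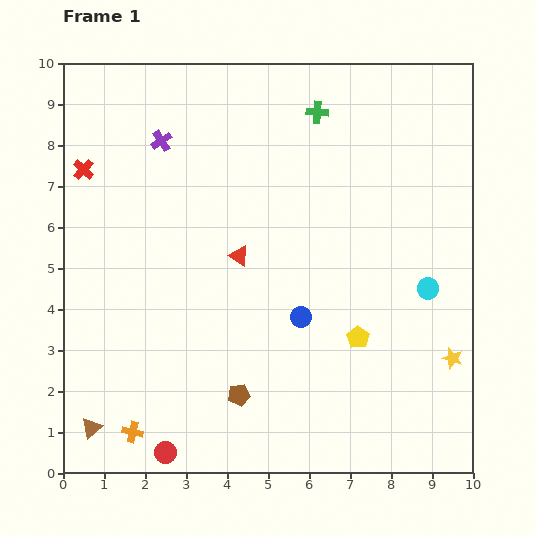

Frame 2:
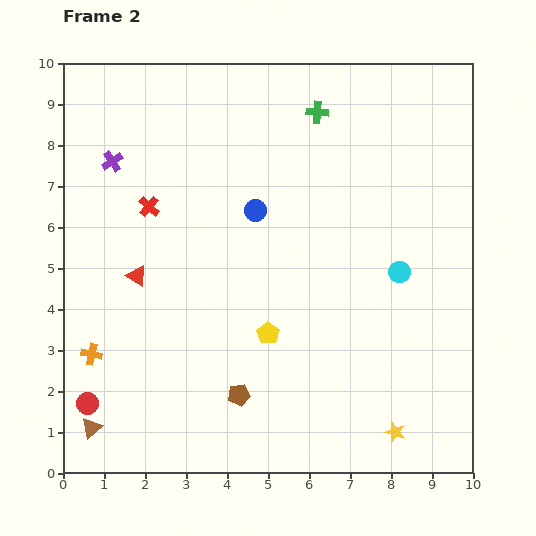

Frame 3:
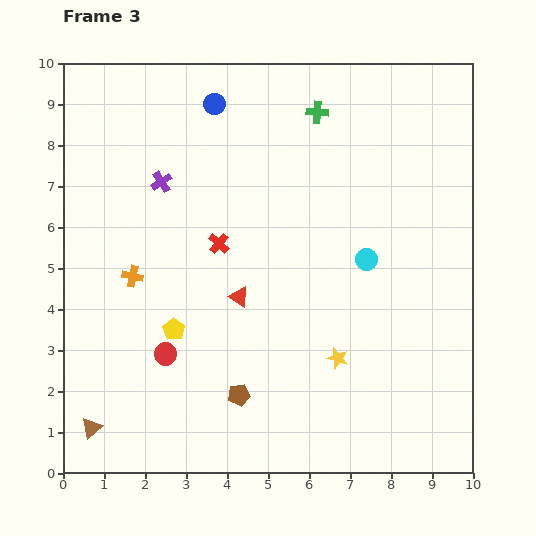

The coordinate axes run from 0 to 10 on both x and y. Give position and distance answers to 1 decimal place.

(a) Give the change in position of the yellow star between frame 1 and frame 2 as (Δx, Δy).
(-1.4, -1.8)

The yellow star was at (9.5, 2.8) in frame 1 and (8.1, 1.0) in frame 2.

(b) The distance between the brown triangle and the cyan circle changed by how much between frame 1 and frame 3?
-1.0

Distance in frame 1: 8.9. Distance in frame 3: 7.9.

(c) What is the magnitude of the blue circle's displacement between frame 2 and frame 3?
2.8

The blue circle moved from (4.7, 6.4) to (3.7, 9.0), a distance of √(1.0² + 2.6²) ≈ 2.8.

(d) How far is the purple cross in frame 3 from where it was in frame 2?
1.3

The purple cross moved from (1.2, 7.6) to (2.4, 7.1), a distance of √(1.2² + 0.5²) ≈ 1.3.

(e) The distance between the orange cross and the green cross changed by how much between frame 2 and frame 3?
-2.1

Distance in frame 2: 8.1. Distance in frame 3: 6.0.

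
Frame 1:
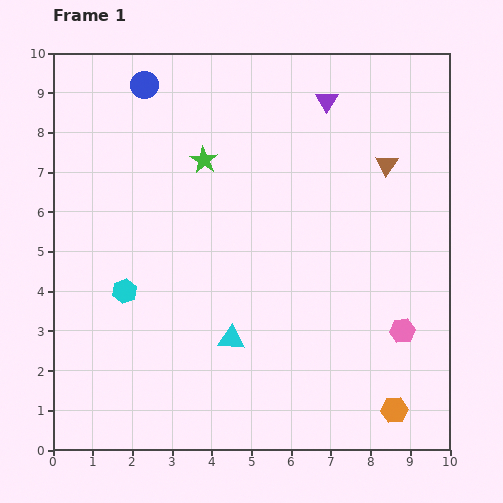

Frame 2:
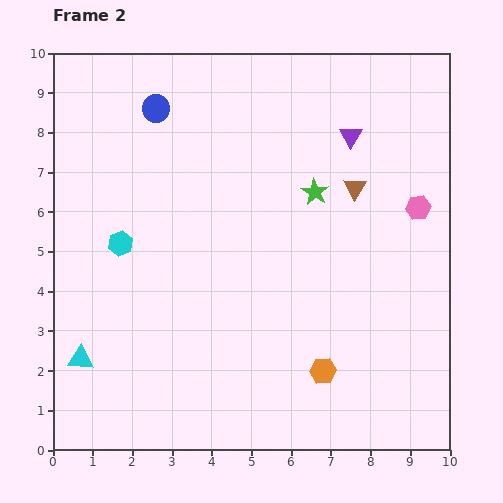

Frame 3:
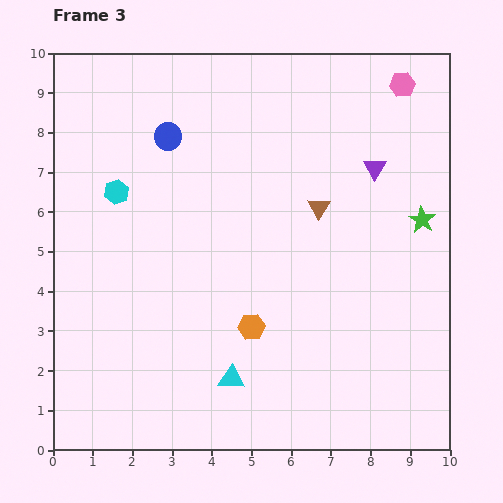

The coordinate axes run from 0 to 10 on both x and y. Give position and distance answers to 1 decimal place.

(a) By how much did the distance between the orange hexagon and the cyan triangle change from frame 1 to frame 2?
+1.6

Distance in frame 1: 4.5. Distance in frame 2: 6.1.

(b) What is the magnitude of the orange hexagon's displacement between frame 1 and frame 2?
2.1

The orange hexagon moved from (8.6, 1.0) to (6.8, 2.0), a distance of √(1.8² + 1.0²) ≈ 2.1.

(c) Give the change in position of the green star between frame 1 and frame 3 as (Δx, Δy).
(5.5, -1.5)

The green star was at (3.8, 7.3) in frame 1 and (9.3, 5.8) in frame 3.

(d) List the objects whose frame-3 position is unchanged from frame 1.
none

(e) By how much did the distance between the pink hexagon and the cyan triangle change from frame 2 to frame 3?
-0.7

Distance in frame 2: 9.3. Distance in frame 3: 8.6.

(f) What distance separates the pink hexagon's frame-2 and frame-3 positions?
3.1

The pink hexagon moved from (9.2, 6.1) to (8.8, 9.2), a distance of √(0.4² + 3.1²) ≈ 3.1.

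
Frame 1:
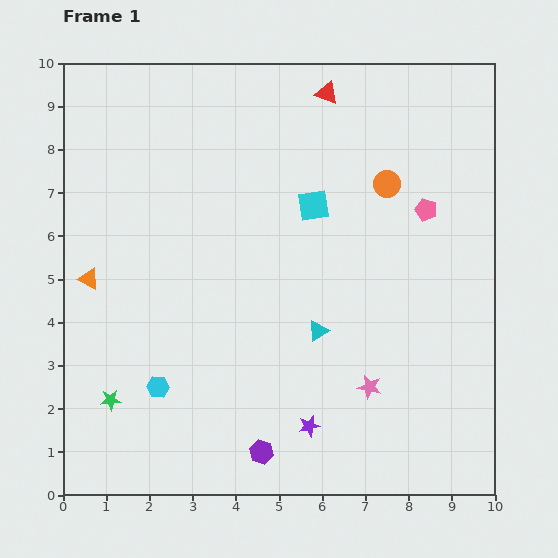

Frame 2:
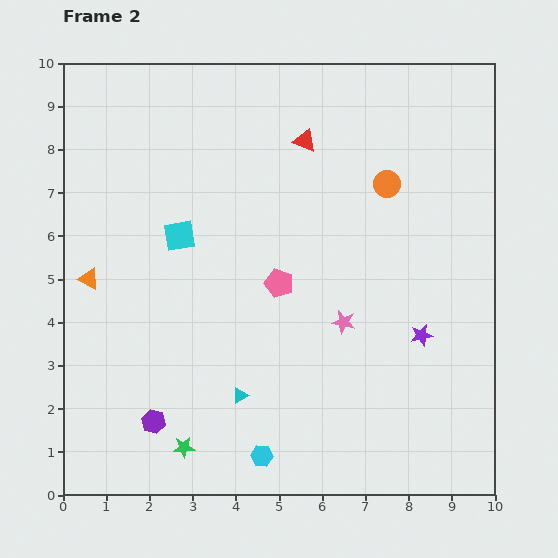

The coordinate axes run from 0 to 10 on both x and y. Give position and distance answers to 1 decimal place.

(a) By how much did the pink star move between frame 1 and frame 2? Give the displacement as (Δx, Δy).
(-0.6, 1.5)

The pink star was at (7.1, 2.5) in frame 1 and (6.5, 4.0) in frame 2.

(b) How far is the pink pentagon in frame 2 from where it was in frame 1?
3.8

The pink pentagon moved from (8.4, 6.6) to (5.0, 4.9), a distance of √(3.4² + 1.7²) ≈ 3.8.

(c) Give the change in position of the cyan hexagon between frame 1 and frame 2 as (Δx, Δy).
(2.4, -1.6)

The cyan hexagon was at (2.2, 2.5) in frame 1 and (4.6, 0.9) in frame 2.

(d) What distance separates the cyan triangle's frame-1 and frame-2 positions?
2.3

The cyan triangle moved from (5.9, 3.8) to (4.1, 2.3), a distance of √(1.8² + 1.5²) ≈ 2.3.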